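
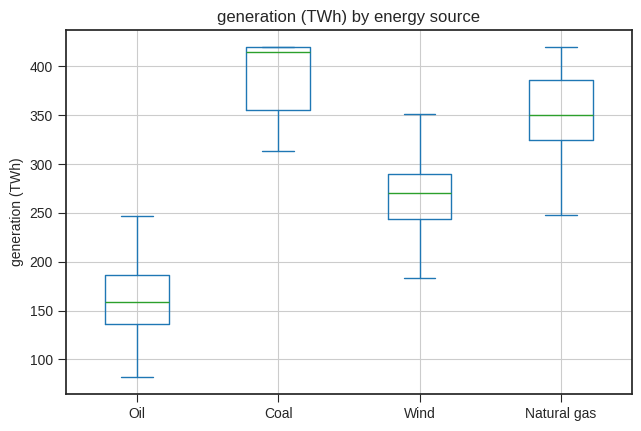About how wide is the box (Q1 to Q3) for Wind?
≈ 40

Q3 ≈ 280, Q1 ≈ 240; IQR ≈ 40.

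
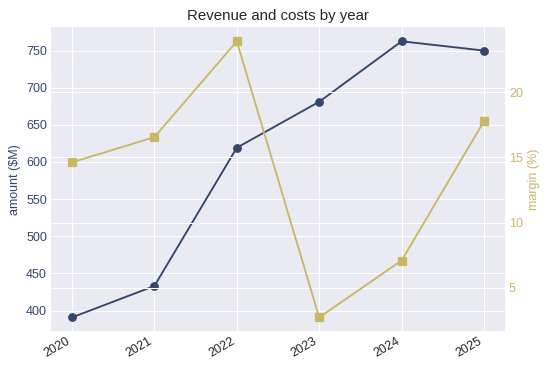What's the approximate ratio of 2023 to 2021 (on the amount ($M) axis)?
2023 ≈ 700, 2021 ≈ 450; 700/450 ≈ 1.56.

≈ 1.56×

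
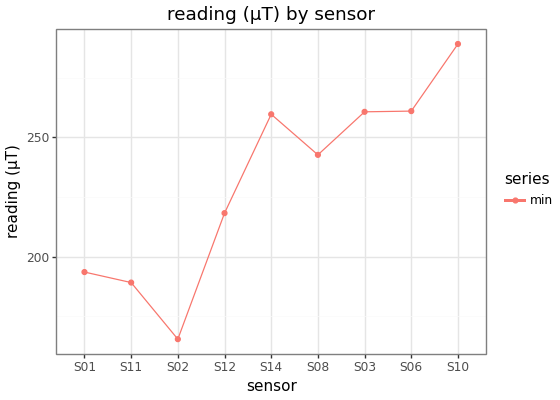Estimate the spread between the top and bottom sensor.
≈ 120

Max S10 ≈ 280, min S02 ≈ 160; range ≈ 120.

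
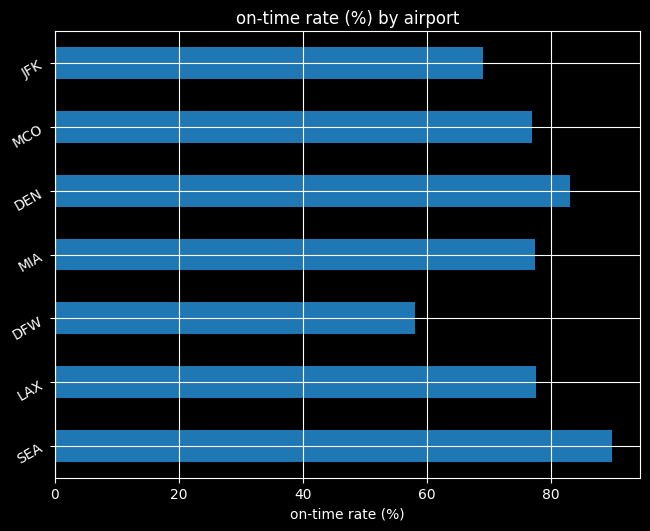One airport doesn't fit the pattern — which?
DFW ≈ 60; the rest sit between ≈ 70 and ≈ 90.

DFW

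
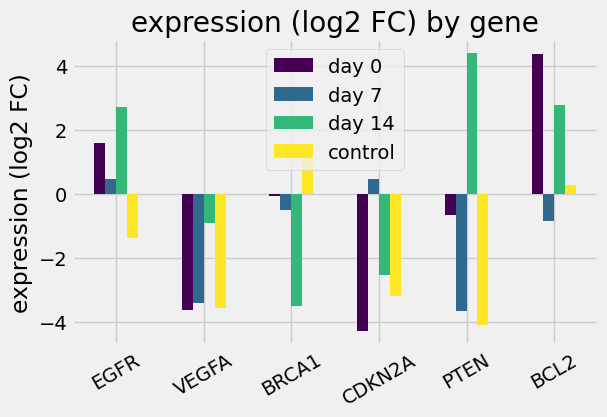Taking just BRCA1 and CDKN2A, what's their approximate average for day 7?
(-1 + 0) / 2 ≈ 0.

≈ 0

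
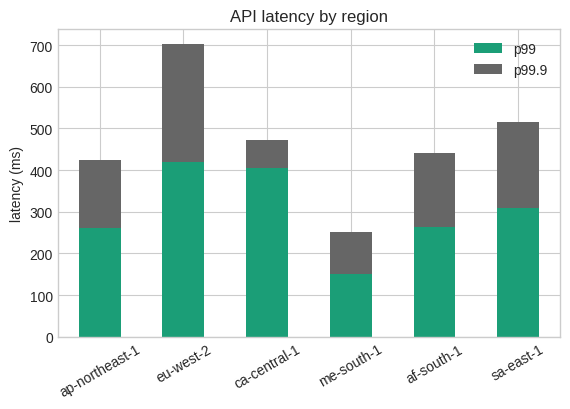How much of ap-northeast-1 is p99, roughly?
≈ 300

p99 top ≈ 300, bottom ≈ 0; segment ≈ 300.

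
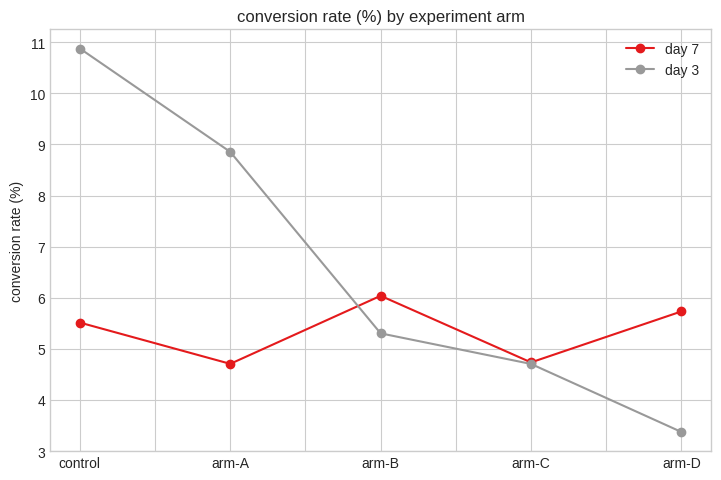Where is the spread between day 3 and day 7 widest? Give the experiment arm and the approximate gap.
control: day 3 ≈ 11, day 7 ≈ 6 → gap ≈ 5. Next-largest (arm-A) is only ≈ 4.

control, ≈ 5 %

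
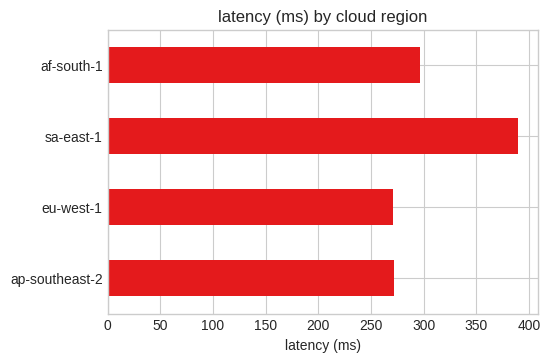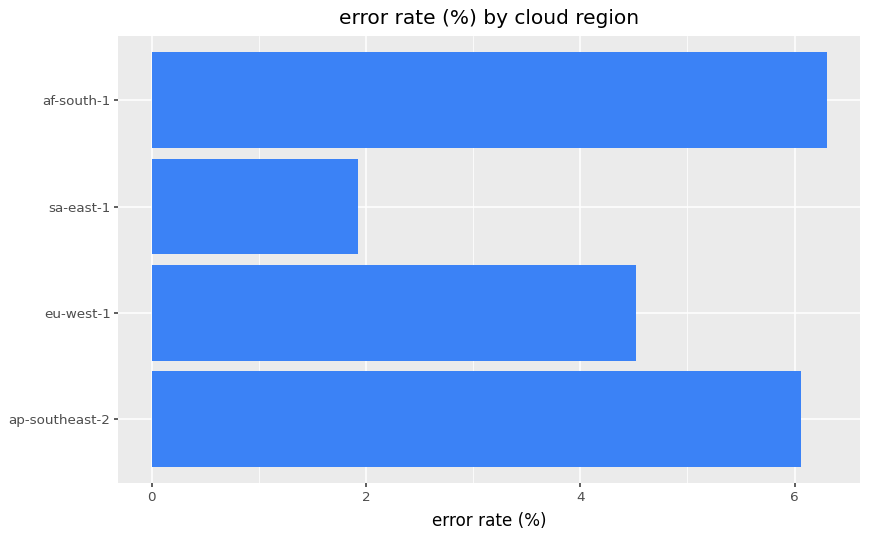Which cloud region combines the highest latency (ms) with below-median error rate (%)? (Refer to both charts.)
Chart 2 median error rate (%) ≈ 5; below-median cloud regions: eu-west-1, sa-east-1. Among those, sa-east-1 has the highest latency (ms) (≈ 400).

sa-east-1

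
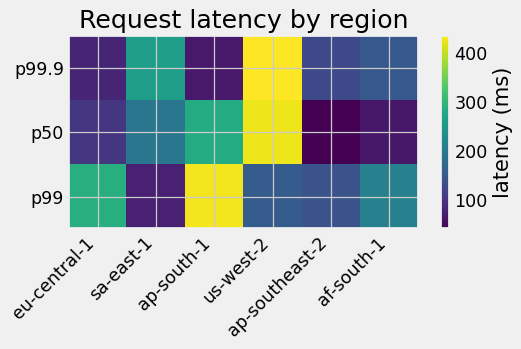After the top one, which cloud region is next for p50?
Top 3 for p50: us-west-2 ≈ 450, ap-south-1 ≈ 300, sa-east-1 ≈ 200.

ap-south-1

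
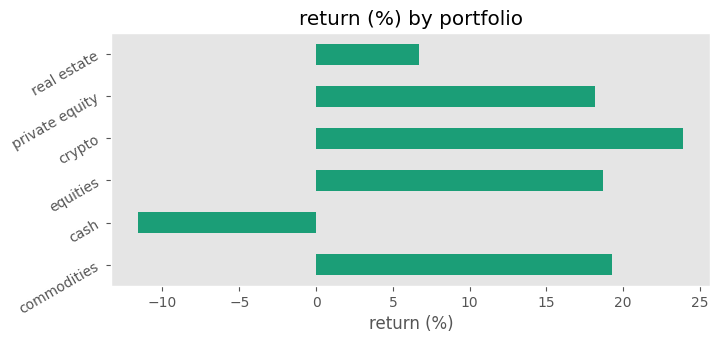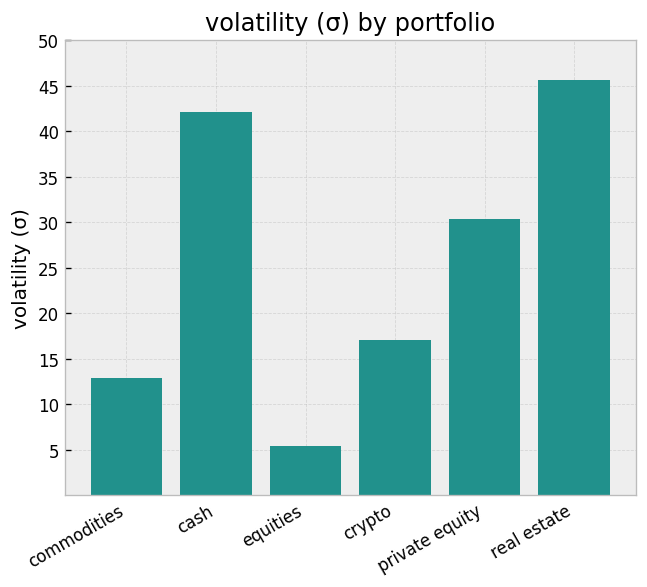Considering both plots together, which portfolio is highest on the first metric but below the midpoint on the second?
Chart 2 median volatility (σ) ≈ 25; below-median portfolios: commodities, equities, crypto. Among those, crypto has the highest return (%) (≈ 25).

crypto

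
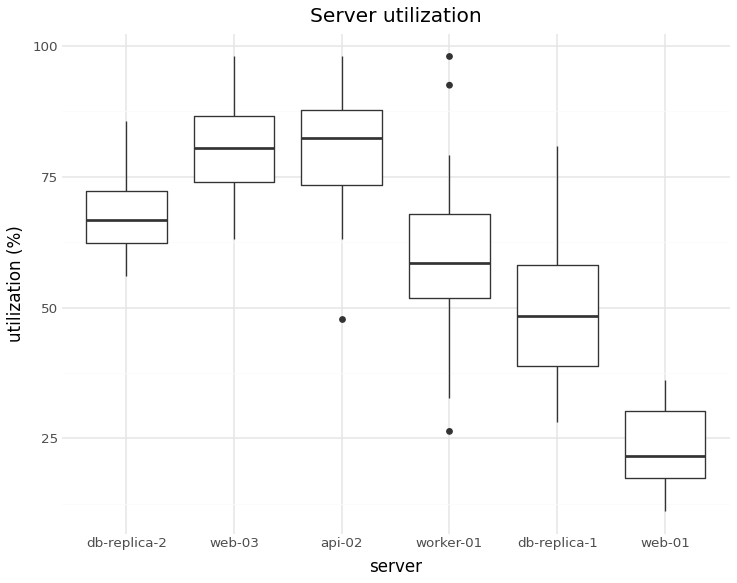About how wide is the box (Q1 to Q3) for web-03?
Q3 ≈ 85, Q1 ≈ 75; IQR ≈ 10.

≈ 10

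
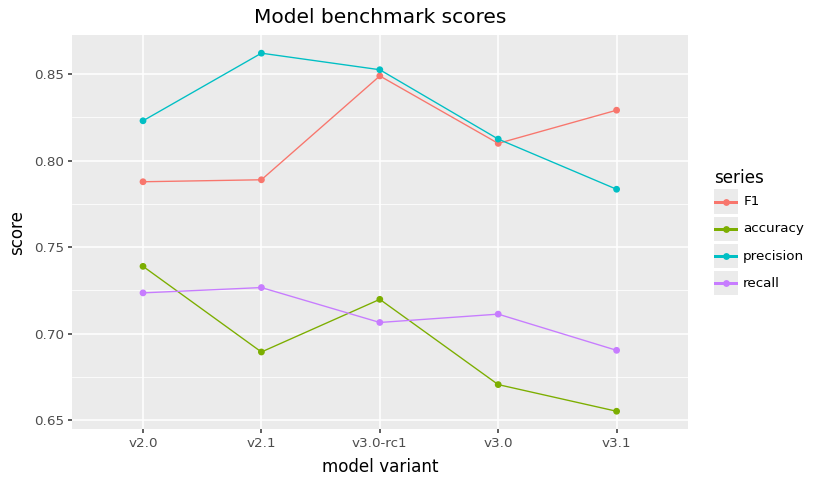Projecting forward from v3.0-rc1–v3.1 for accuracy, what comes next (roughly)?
≈ 0.63

Last three: 0.72, 0.68, 0.66 → slope ≈ -0.03/step → next ≈ 0.63.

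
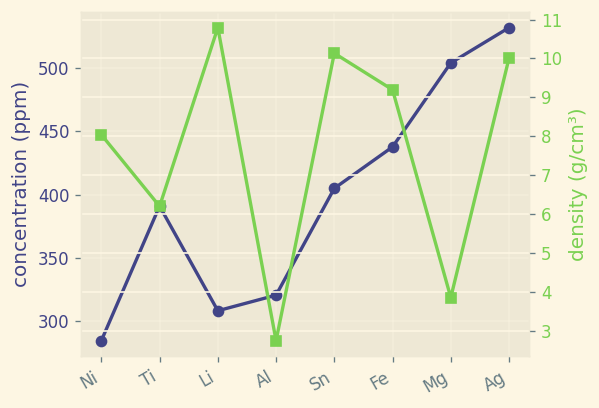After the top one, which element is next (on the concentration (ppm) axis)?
Top 3 (on the concentration (ppm) axis): Ag ≈ 525, Mg ≈ 500, Fe ≈ 450.

Mg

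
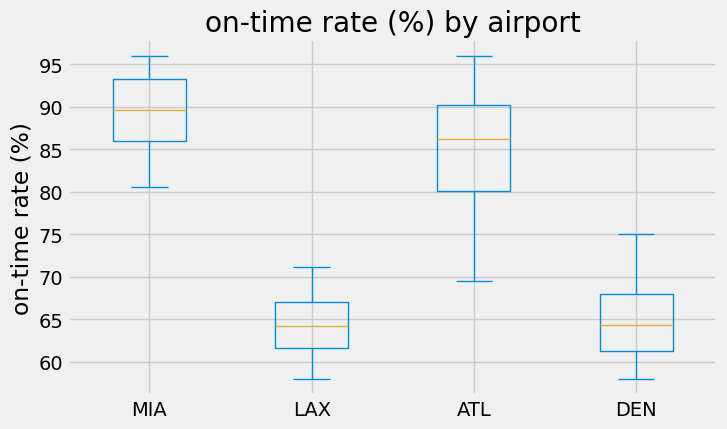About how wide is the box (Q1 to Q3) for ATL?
≈ 10

Q3 ≈ 90, Q1 ≈ 80; IQR ≈ 10.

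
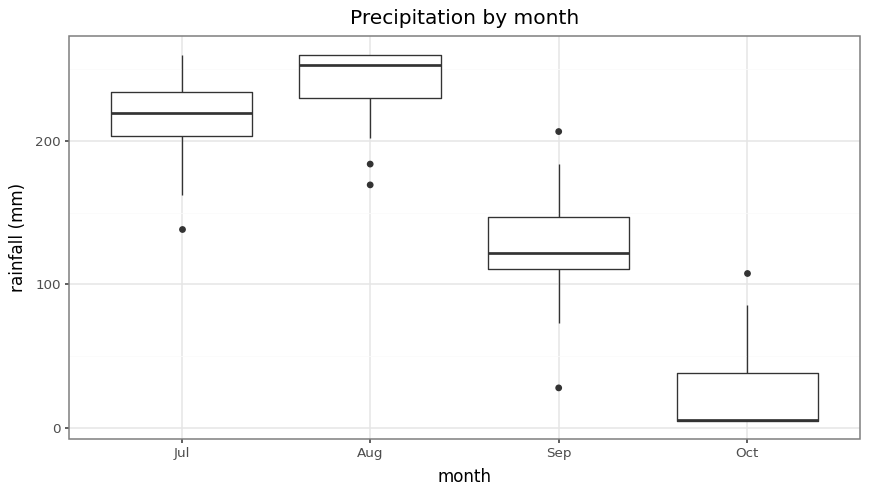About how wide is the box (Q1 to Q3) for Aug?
Q3 ≈ 250, Q1 ≈ 225; IQR ≈ 25.

≈ 25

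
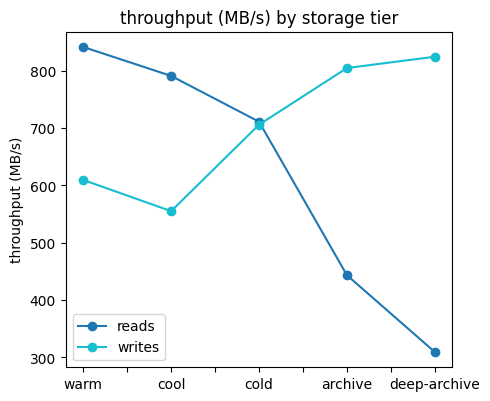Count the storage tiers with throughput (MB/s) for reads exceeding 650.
3

Above 650: warm, cool, cold.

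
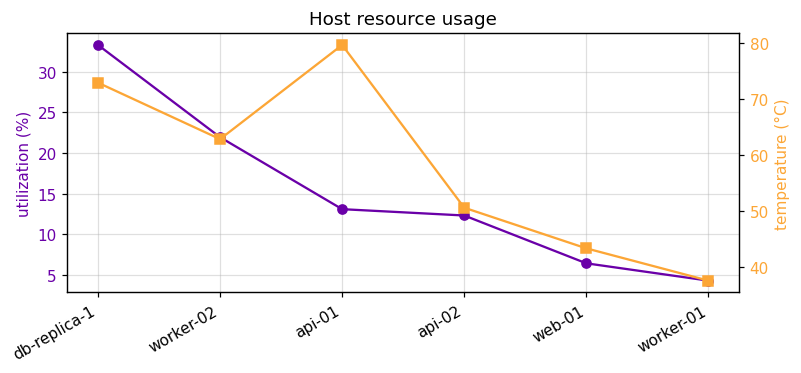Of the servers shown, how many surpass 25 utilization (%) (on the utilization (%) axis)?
Above 25: db-replica-1.

1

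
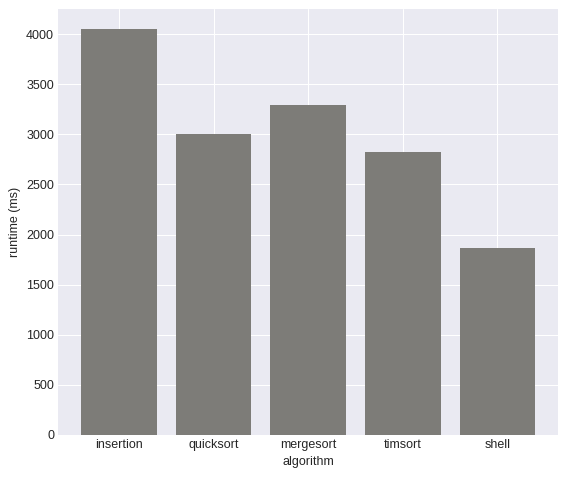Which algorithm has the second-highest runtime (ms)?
Top 3: insertion ≈ 4000, mergesort ≈ 3500, quicksort ≈ 3000.

mergesort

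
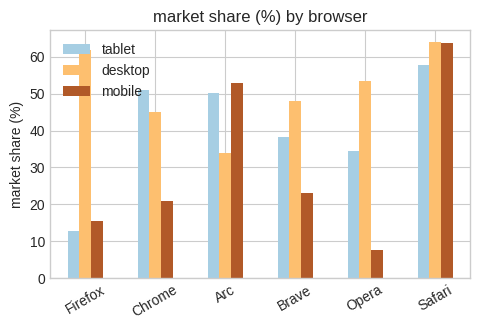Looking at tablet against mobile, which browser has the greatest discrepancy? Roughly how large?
Chrome: tablet ≈ 50, mobile ≈ 20 → gap ≈ 30. Next-largest (Opera) is only ≈ 20.

Chrome, ≈ 30 %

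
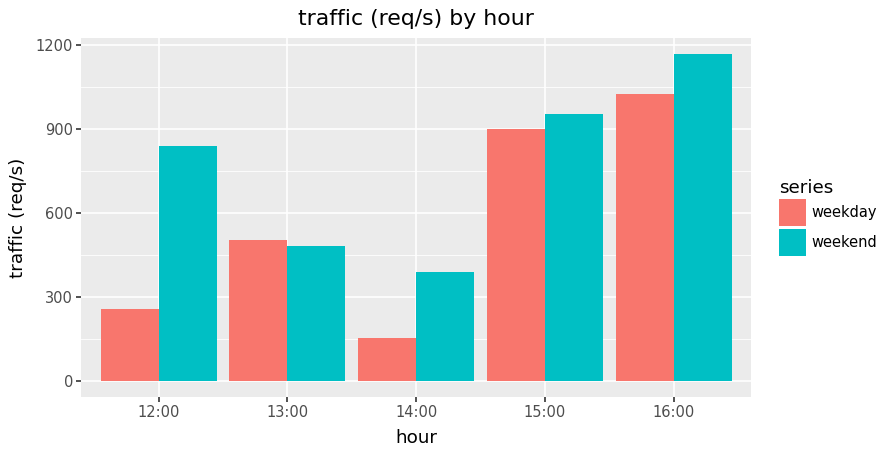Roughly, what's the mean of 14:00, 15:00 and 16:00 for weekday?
(200 + 900 + 1000) / 3 ≈ 700.

≈ 700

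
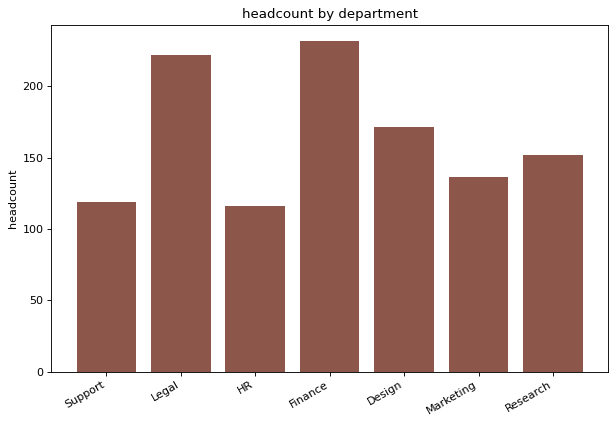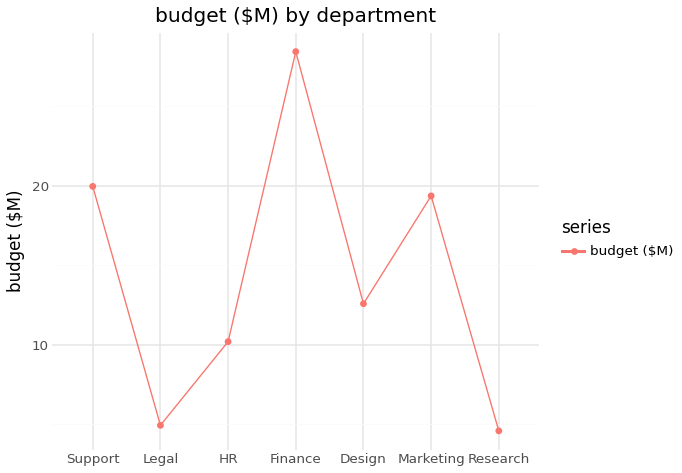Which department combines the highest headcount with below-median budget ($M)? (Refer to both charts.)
Chart 2 median budget ($M) ≈ 15; below-median departments: Legal, HR, Research. Among those, Legal has the highest headcount (≈ 225).

Legal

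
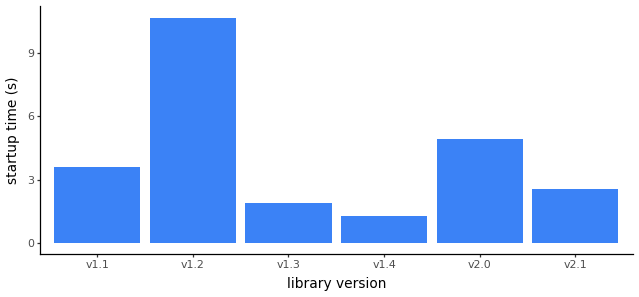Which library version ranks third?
Top 4: v1.2 ≈ 11, v2.0 ≈ 5, v1.1 ≈ 4, v2.1 ≈ 3.

v1.1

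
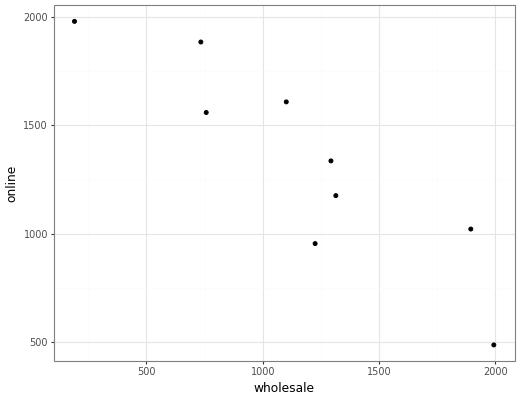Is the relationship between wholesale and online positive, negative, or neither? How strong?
negative, strong

Points are negatively correlated; strong (|r| ≈ 0.9).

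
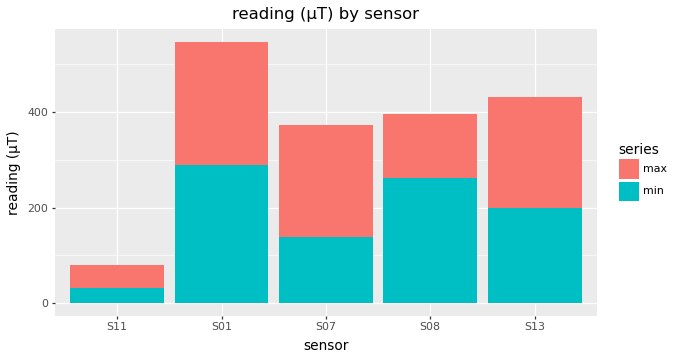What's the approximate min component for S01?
≈ 300

min top ≈ 300, bottom ≈ 0; segment ≈ 300.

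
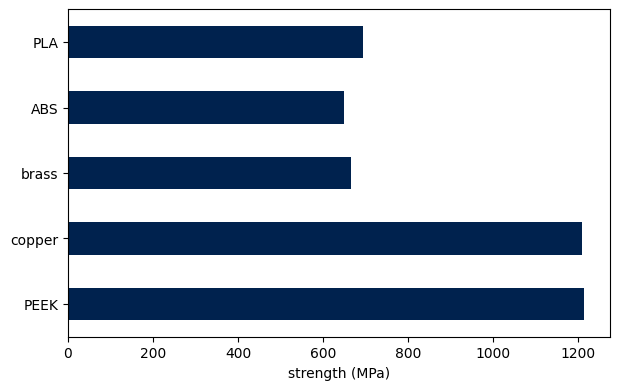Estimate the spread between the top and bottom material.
≈ 600

Max PEEK ≈ 1200, min ABS ≈ 600; range ≈ 600.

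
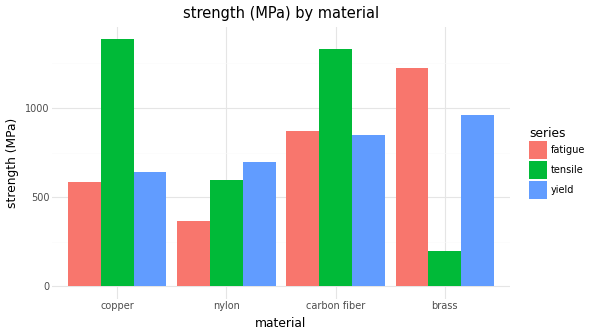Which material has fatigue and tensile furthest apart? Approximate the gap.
brass: fatigue ≈ 1200, tensile ≈ 200 → gap ≈ 1000. Next-largest (copper) is only ≈ 800.

brass, ≈ 1000 MPa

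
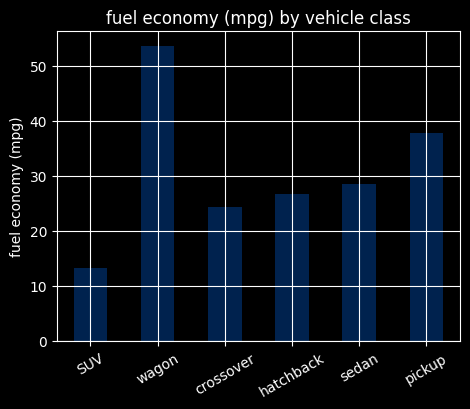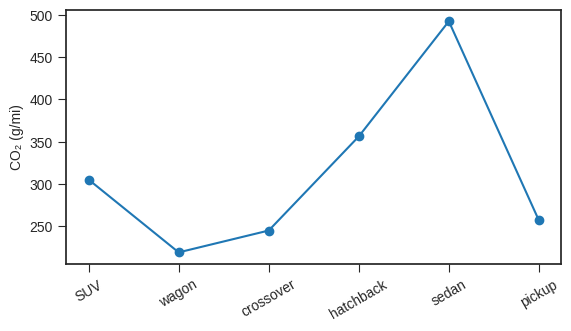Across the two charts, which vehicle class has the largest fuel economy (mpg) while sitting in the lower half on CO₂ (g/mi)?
wagon

Chart 2 median CO₂ (g/mi) ≈ 300; below-median vehicle classes: wagon, crossover, pickup. Among those, wagon has the highest fuel economy (mpg) (≈ 55).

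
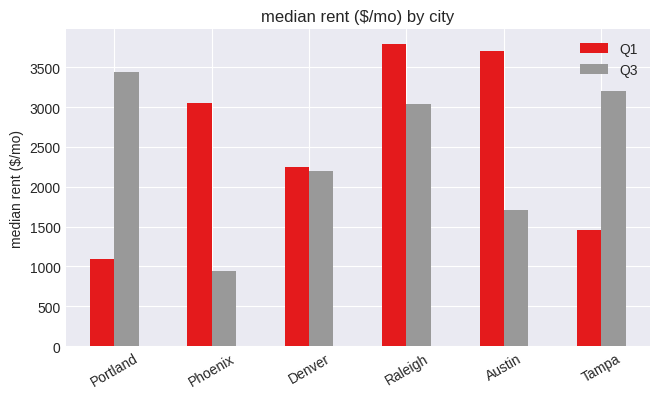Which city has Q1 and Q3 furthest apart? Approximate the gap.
Portland: Q1 ≈ 1000, Q3 ≈ 3500 → gap ≈ 2500. Next-largest (Phoenix) is only ≈ 2000.

Portland, ≈ 2500 $/mo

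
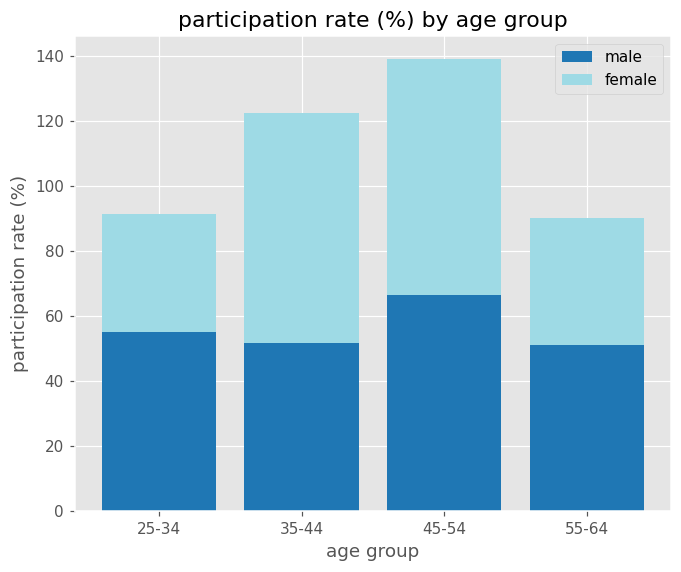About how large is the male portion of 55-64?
≈ 60

male top ≈ 60, bottom ≈ 0; segment ≈ 60.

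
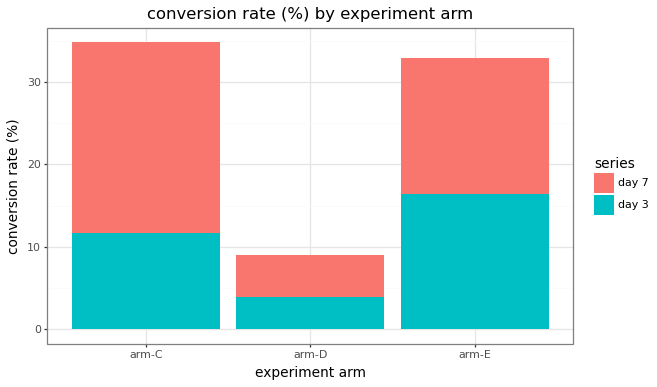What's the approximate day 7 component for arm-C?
≈ 25

day 7 top ≈ 35, bottom ≈ 10; segment ≈ 25.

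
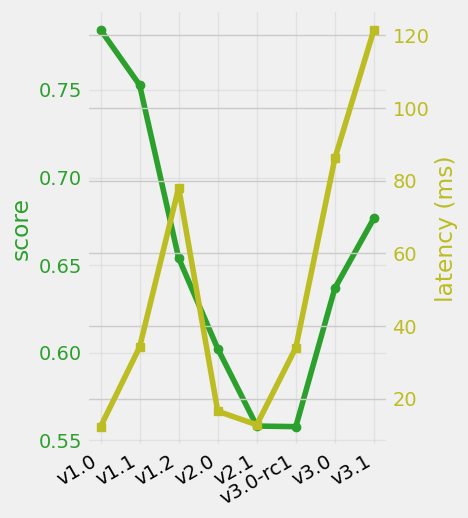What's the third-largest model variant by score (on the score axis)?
Top 4 (on the score axis): v1.0 ≈ 0.78, v1.1 ≈ 0.76, v3.1 ≈ 0.68, v1.2 ≈ 0.66.

v3.1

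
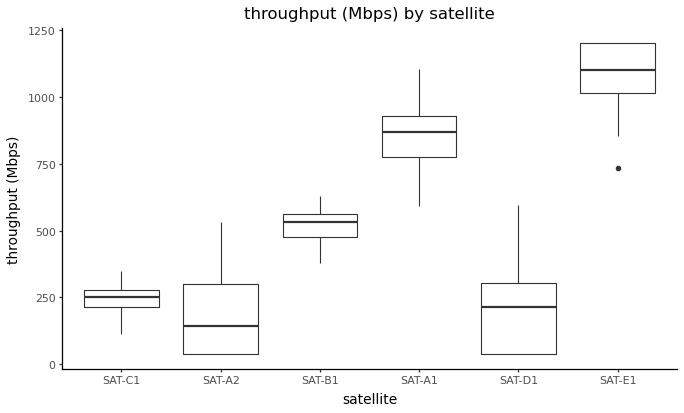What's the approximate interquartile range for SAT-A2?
Q3 ≈ 300, Q1 ≈ 0; IQR ≈ 300.

≈ 300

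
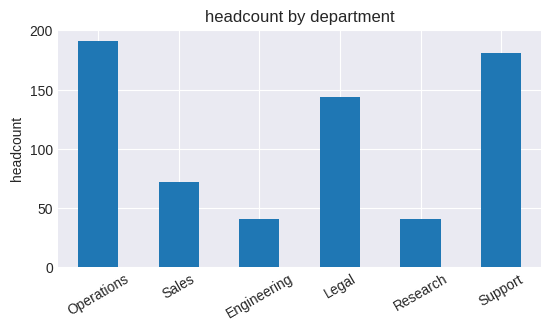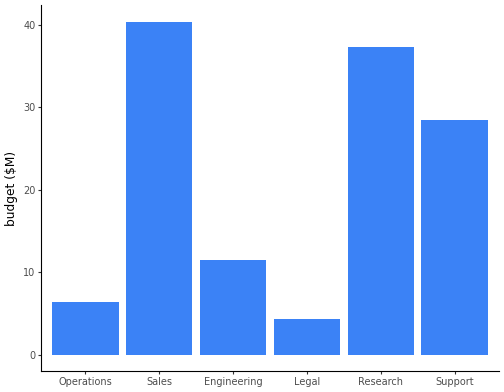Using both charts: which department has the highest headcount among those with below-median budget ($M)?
Operations

Chart 2 median budget ($M) ≈ 20; below-median departments: Operations, Engineering, Legal. Among those, Operations has the highest headcount (≈ 200).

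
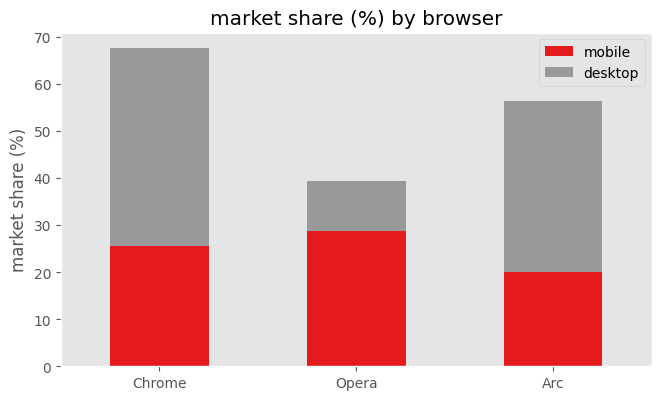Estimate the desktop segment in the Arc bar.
desktop top ≈ 60, bottom ≈ 20; segment ≈ 40.

≈ 40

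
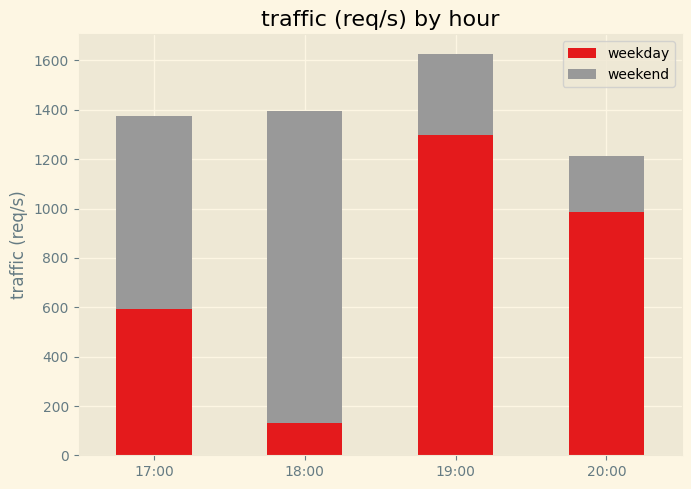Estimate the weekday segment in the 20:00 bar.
weekday top ≈ 1000, bottom ≈ 0; segment ≈ 1000.

≈ 1000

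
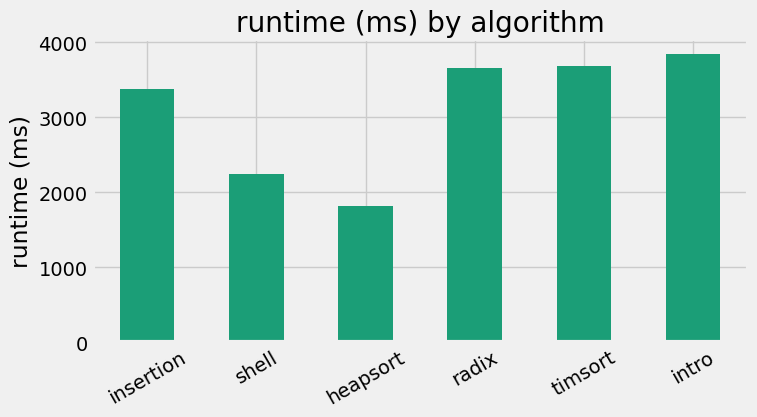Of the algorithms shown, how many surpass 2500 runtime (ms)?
4

Above 2500: insertion, radix, timsort, intro.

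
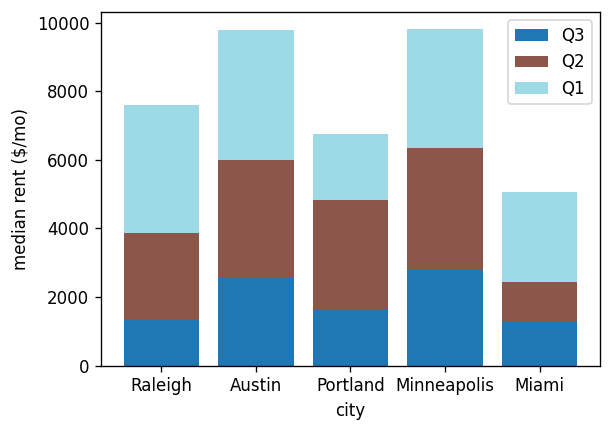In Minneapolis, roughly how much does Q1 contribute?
≈ 4000

Q1 top ≈ 10000, bottom ≈ 6000; segment ≈ 4000.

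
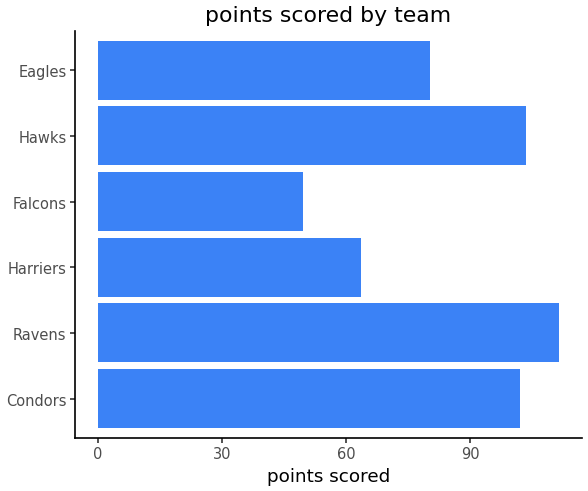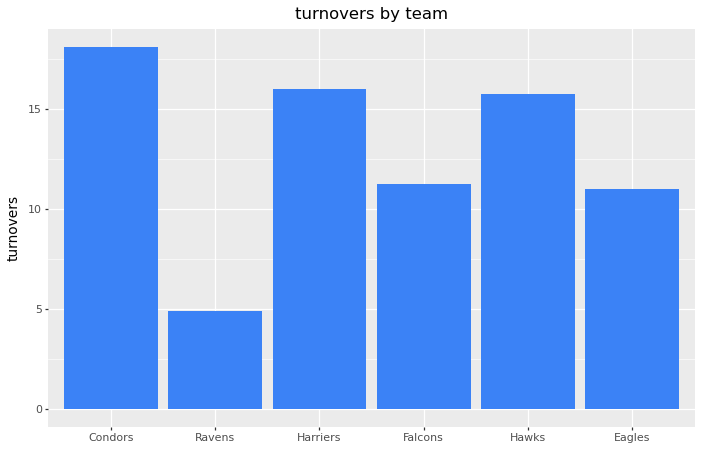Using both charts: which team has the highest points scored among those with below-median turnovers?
Chart 2 median turnovers ≈ 14; below-median teams: Ravens, Falcons, Eagles. Among those, Ravens has the highest points scored (≈ 120).

Ravens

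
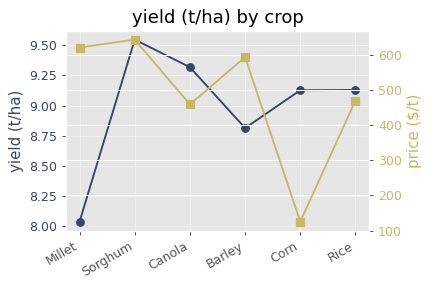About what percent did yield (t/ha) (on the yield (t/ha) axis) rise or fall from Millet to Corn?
≈ +15%

Millet ≈ 8.0, Corn ≈ 9.2; (9.2 − 8.0) / 8.0 ≈ +15%.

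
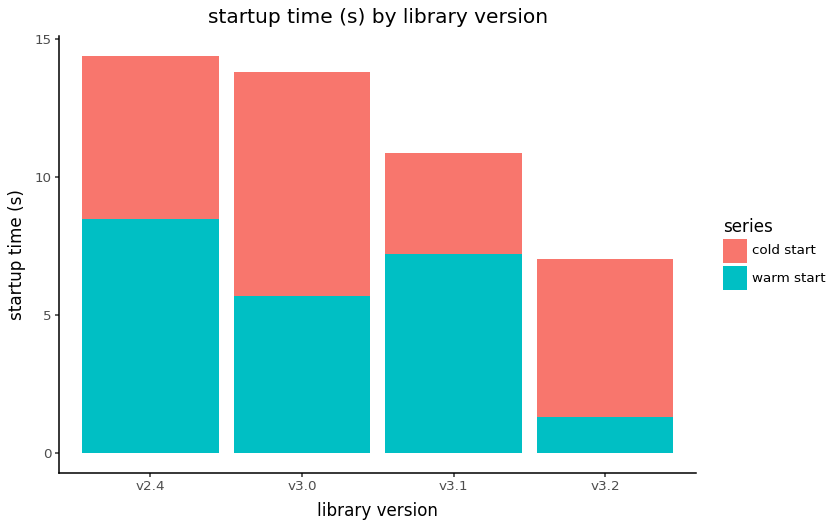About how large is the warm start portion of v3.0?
warm start top ≈ 6, bottom ≈ 0; segment ≈ 6.

≈ 6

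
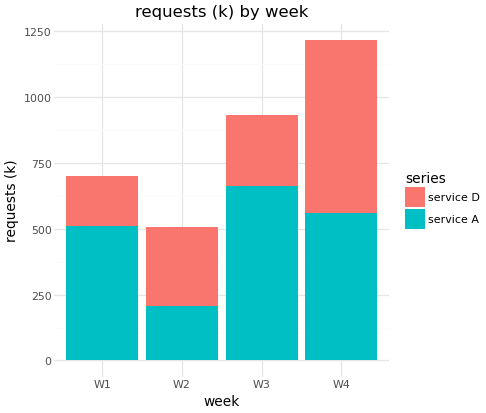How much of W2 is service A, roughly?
service A top ≈ 200, bottom ≈ 0; segment ≈ 200.

≈ 200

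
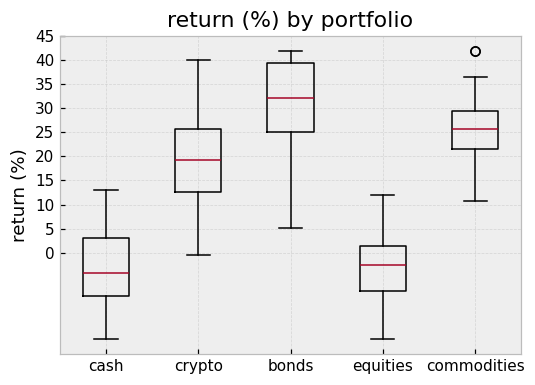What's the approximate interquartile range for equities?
≈ 10

Q3 ≈ 0, Q1 ≈ -10; IQR ≈ 10.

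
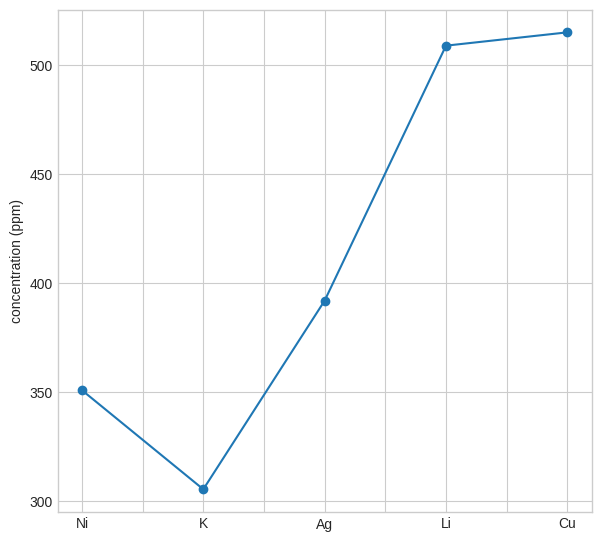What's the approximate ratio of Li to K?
Li ≈ 500, K ≈ 300; 500/300 ≈ 1.67.

≈ 1.67×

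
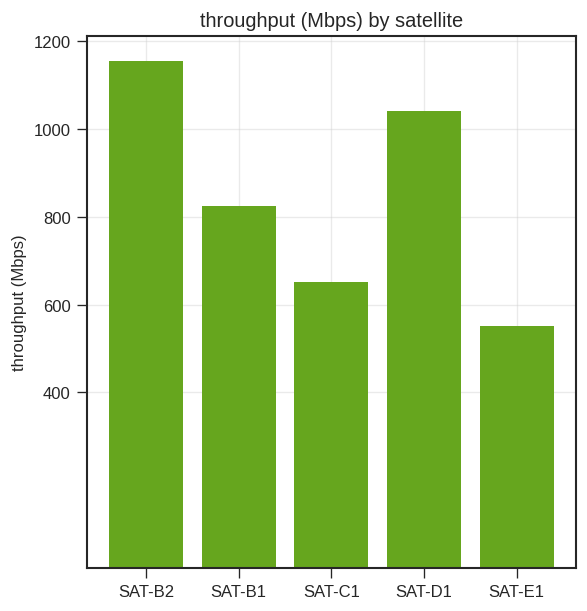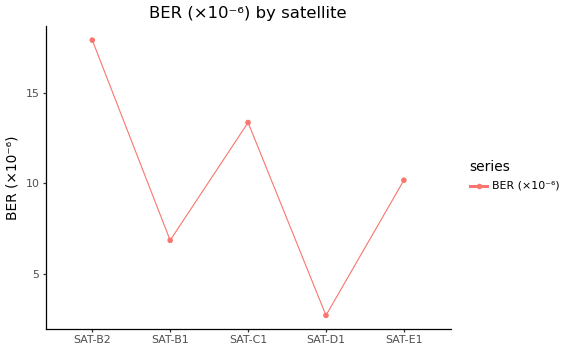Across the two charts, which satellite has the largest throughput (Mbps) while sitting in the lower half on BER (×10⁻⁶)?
SAT-D1

Chart 2 median BER (×10⁻⁶) ≈ 10; below-median satellites: SAT-B1, SAT-D1. Among those, SAT-D1 has the highest throughput (Mbps) (≈ 1000).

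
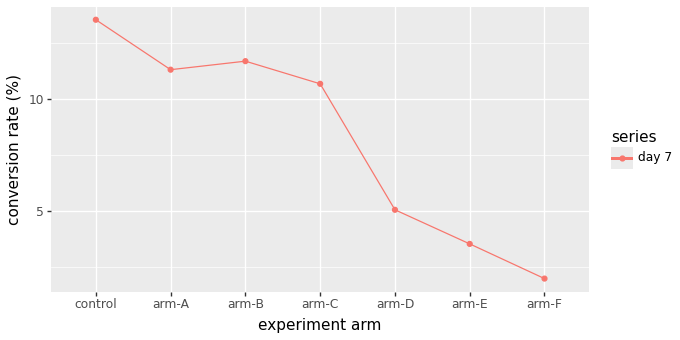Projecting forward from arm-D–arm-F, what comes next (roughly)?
≈ 0.5

Last three: 5, 4, 2 → slope ≈ -1.5/step → next ≈ 0.5.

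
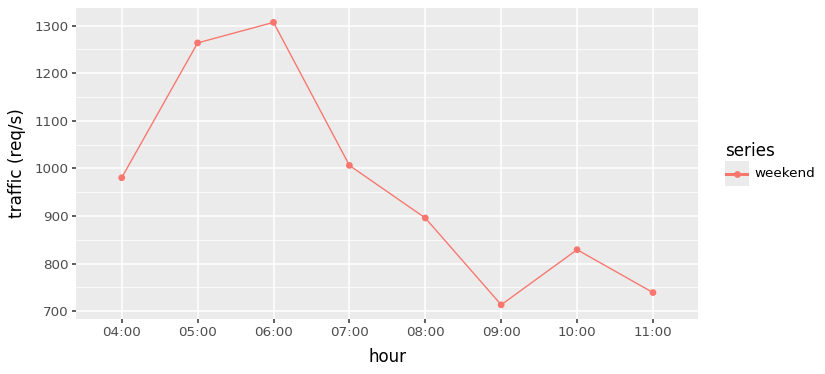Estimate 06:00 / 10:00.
≈ 1.53×

06:00 ≈ 1300, 10:00 ≈ 850; 1300/850 ≈ 1.53.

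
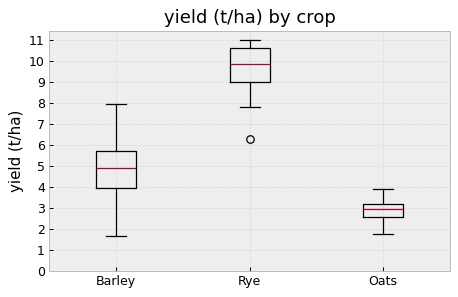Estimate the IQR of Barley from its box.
≈ 2

Q3 ≈ 6, Q1 ≈ 4; IQR ≈ 2.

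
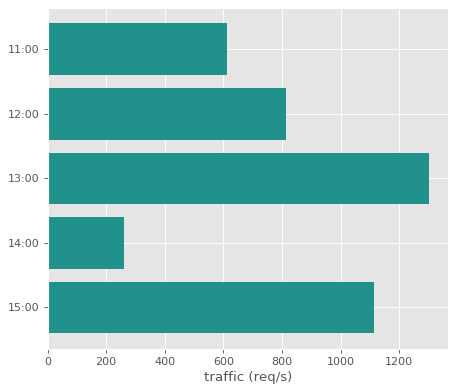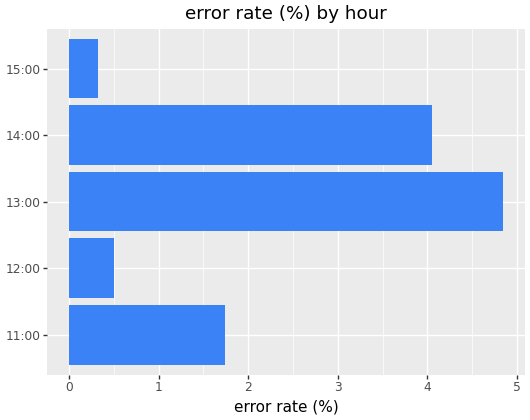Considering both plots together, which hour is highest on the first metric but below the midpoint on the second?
Chart 2 median error rate (%) ≈ 1.5; below-median hours: 12:00, 15:00. Among those, 15:00 has the highest traffic (req/s) (≈ 1200).

15:00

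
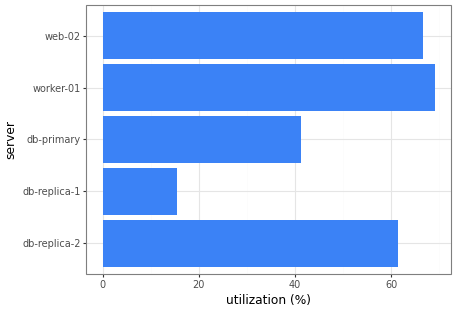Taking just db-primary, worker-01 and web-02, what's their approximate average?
(40 + 70 + 70) / 3 ≈ 60.

≈ 60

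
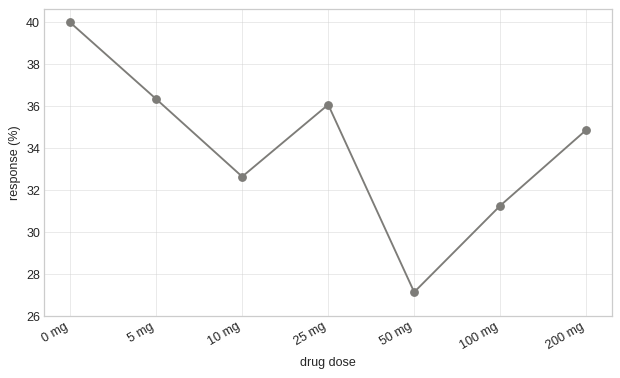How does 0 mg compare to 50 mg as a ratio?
≈ 1.43×

0 mg ≈ 40, 50 mg ≈ 28; 40/28 ≈ 1.43.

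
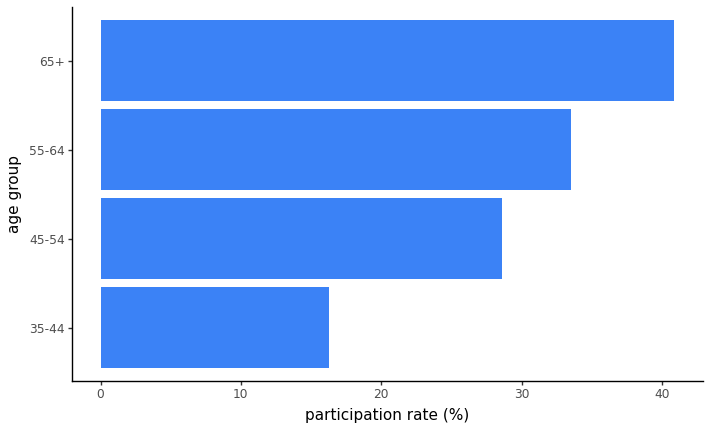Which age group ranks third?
45-54

Top 4: 65+ ≈ 40, 55-64 ≈ 35, 45-54 ≈ 30, 35-44 ≈ 15.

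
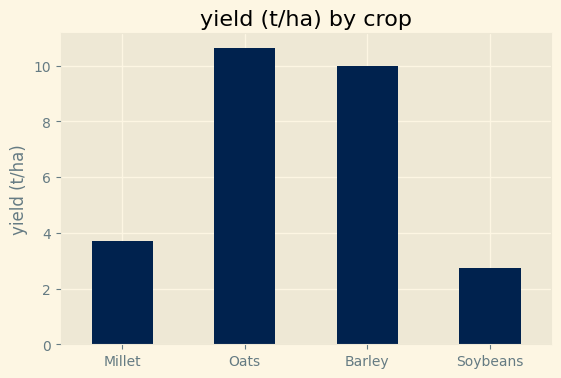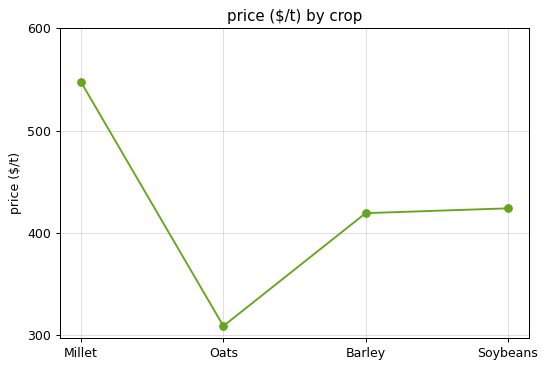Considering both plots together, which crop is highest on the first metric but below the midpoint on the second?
Chart 2 median price ($/t) ≈ 400; below-median crops: Oats, Barley. Among those, Oats has the highest yield (t/ha) (≈ 11).

Oats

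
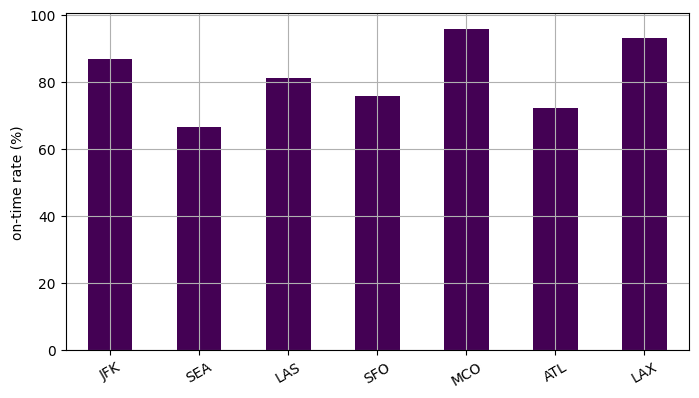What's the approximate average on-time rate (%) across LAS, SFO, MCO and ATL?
≈ 82

(80 + 80 + 100 + 70) / 4 ≈ 82.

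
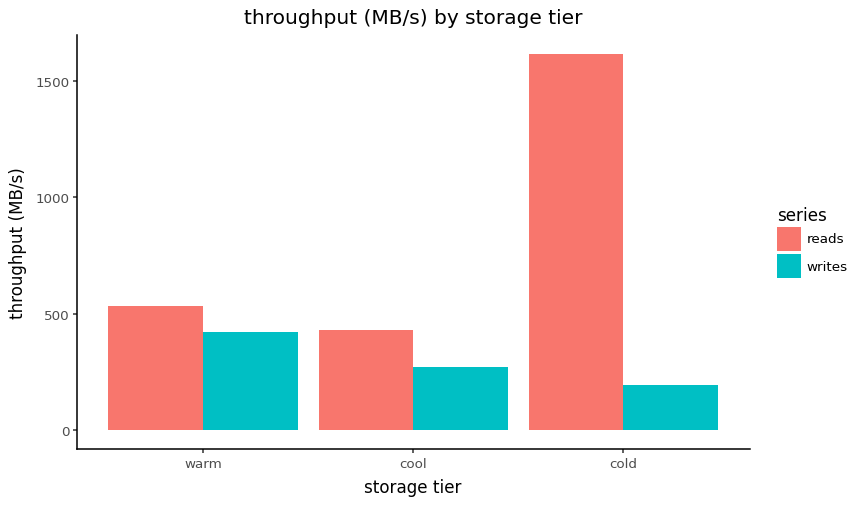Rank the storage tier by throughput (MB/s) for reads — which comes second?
warm

Top 3 for reads: cold ≈ 1600, warm ≈ 600, cool ≈ 400.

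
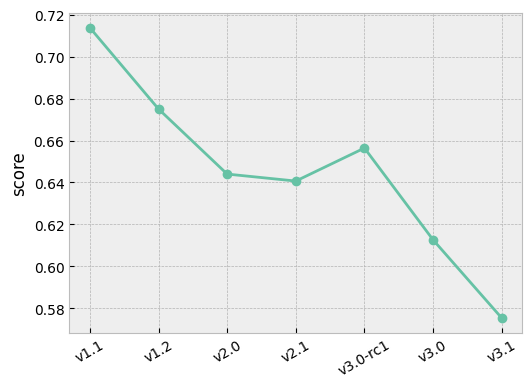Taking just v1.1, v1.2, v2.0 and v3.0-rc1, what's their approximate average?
≈ 0.68

(0.72 + 0.68 + 0.64 + 0.66) / 4 ≈ 0.68.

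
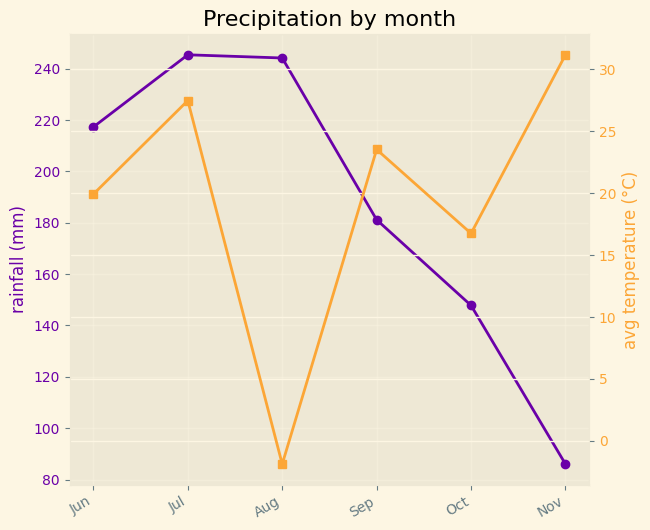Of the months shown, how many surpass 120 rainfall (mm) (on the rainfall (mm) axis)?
5

Above 120: Jun, Jul, Aug, Sep, Oct.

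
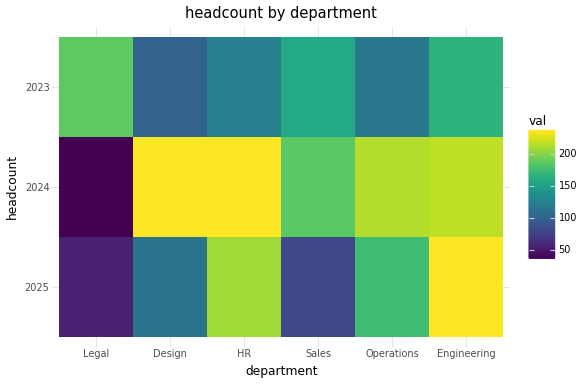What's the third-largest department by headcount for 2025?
Operations

Top 4 for 2025: Engineering ≈ 240, HR ≈ 200, Operations ≈ 180, Design ≈ 120.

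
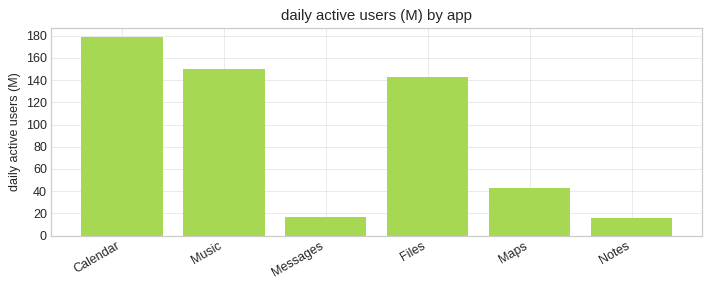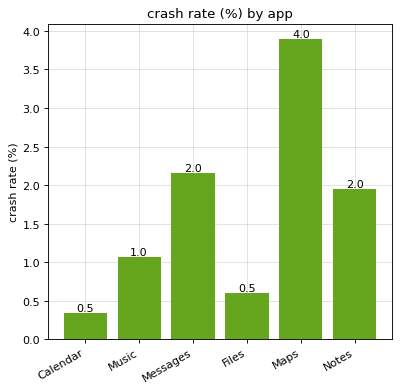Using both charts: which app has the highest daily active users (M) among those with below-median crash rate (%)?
Chart 2 median crash rate (%) ≈ 1.5; below-median apps: Calendar, Music, Files. Among those, Calendar has the highest daily active users (M) (≈ 180).

Calendar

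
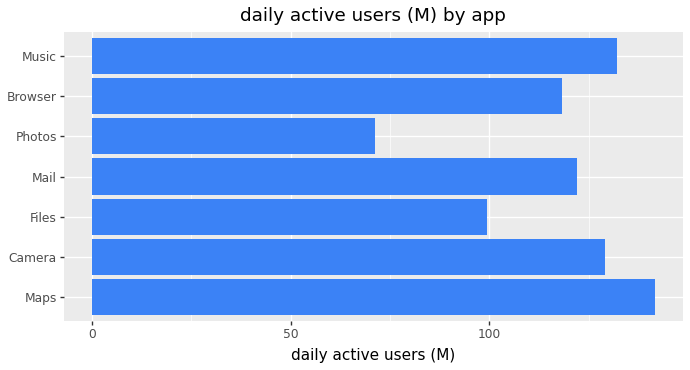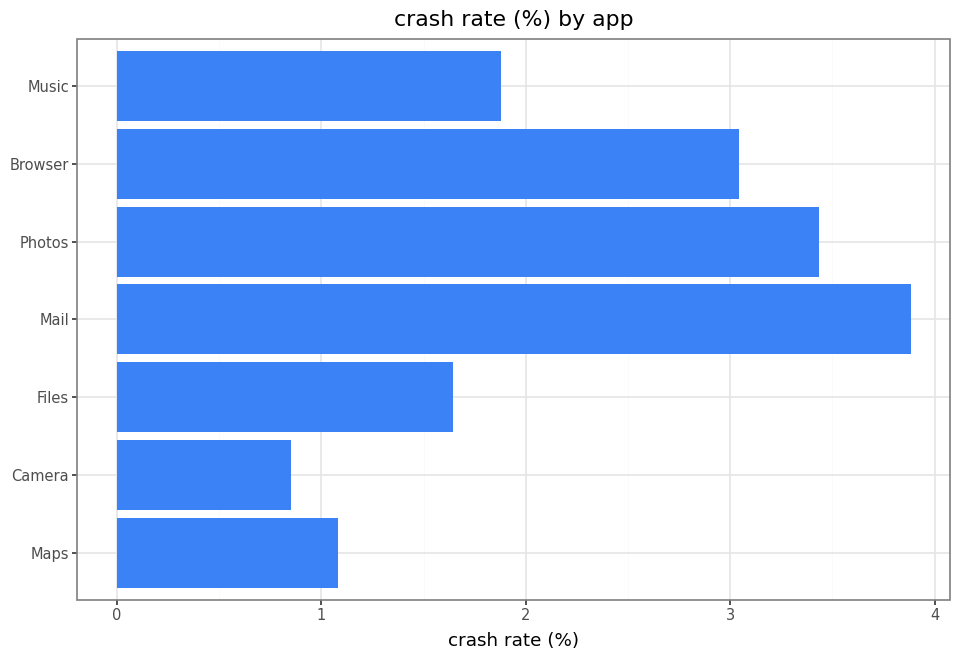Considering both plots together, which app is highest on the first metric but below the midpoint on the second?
Maps

Chart 2 median crash rate (%) ≈ 2; below-median apps: Maps, Camera, Files. Among those, Maps has the highest daily active users (M) (≈ 140).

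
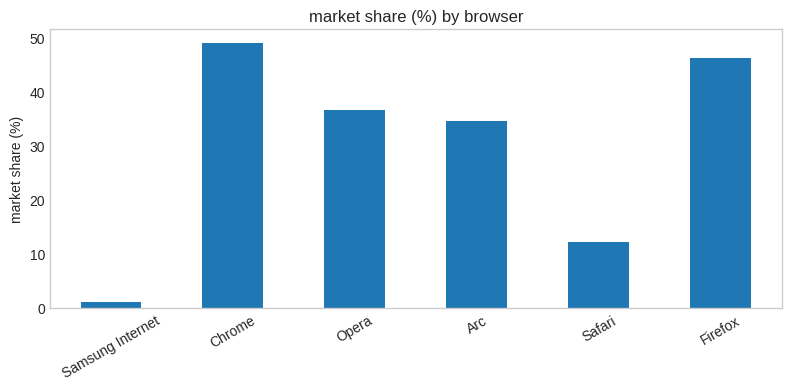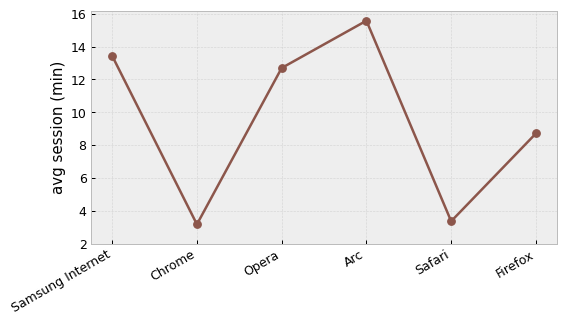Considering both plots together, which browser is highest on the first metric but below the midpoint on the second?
Chrome

Chart 2 median avg session (min) ≈ 10; below-median browsers: Chrome, Safari, Firefox. Among those, Chrome has the highest market share (%) (≈ 50).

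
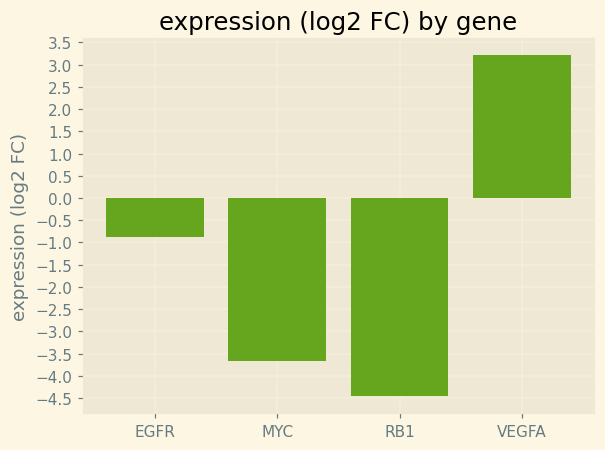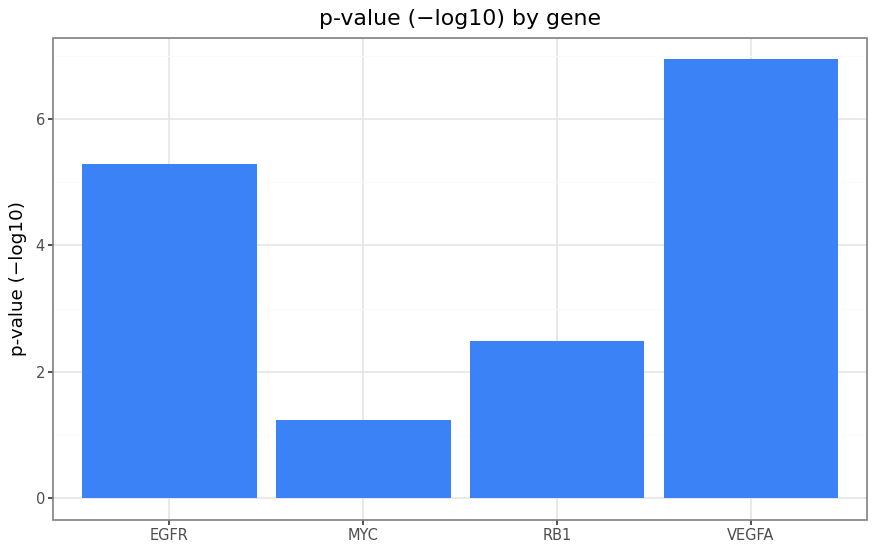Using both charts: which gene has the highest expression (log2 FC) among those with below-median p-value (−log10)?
Chart 2 median p-value (−log10) ≈ 4; below-median genes: MYC, RB1. Among those, MYC has the highest expression (log2 FC) (≈ -3.5).

MYC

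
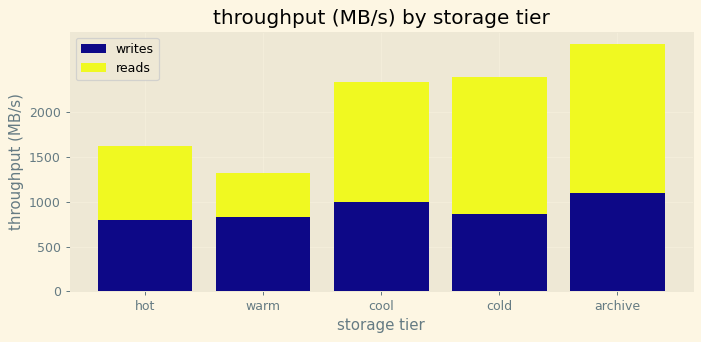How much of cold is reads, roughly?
≈ 1500

reads top ≈ 2500, bottom ≈ 1000; segment ≈ 1500.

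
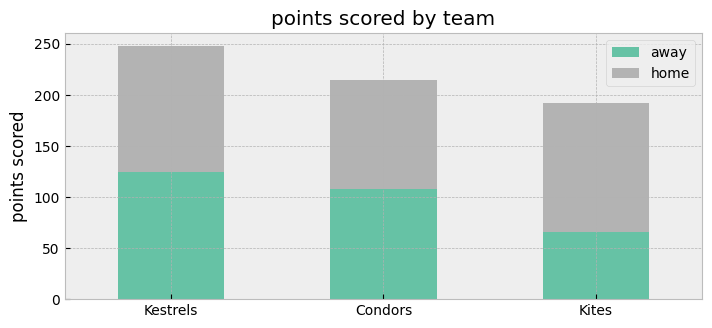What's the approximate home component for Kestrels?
≈ 125

home top ≈ 250, bottom ≈ 125; segment ≈ 125.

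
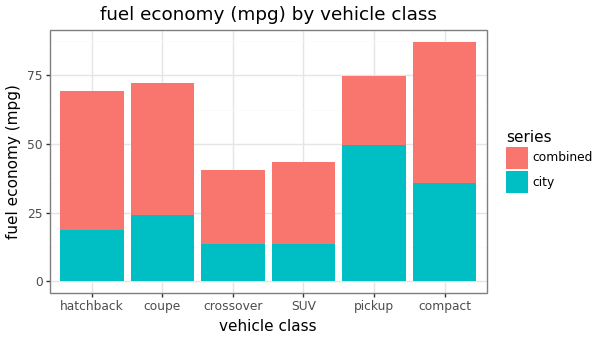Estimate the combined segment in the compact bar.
combined top ≈ 90, bottom ≈ 40; segment ≈ 50.

≈ 50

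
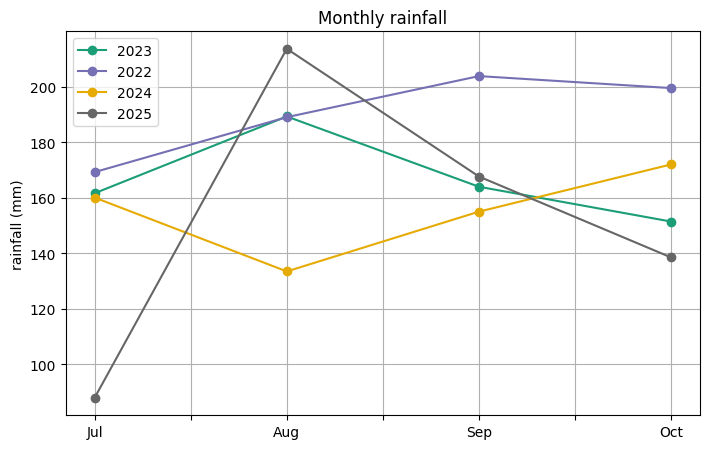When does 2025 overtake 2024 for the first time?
Jul: 2025 ≈ 80 vs 2024 ≈ 160 (not yet); Aug: 2025 ≈ 220 vs 2024 ≈ 140 (first crossover).

Aug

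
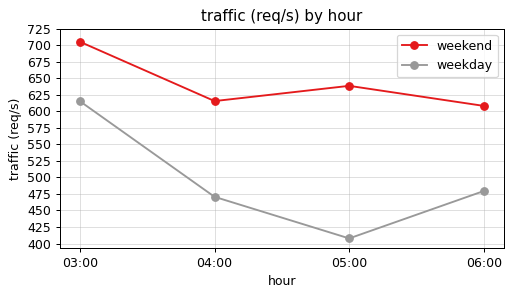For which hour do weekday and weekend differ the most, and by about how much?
05:00, ≈ 250 req/s

05:00: weekday ≈ 400, weekend ≈ 650 → gap ≈ 250. Next-largest (04:00) is only ≈ 150.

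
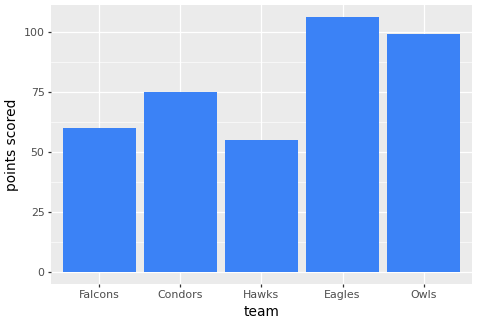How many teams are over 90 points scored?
2

Above 90: Eagles, Owls.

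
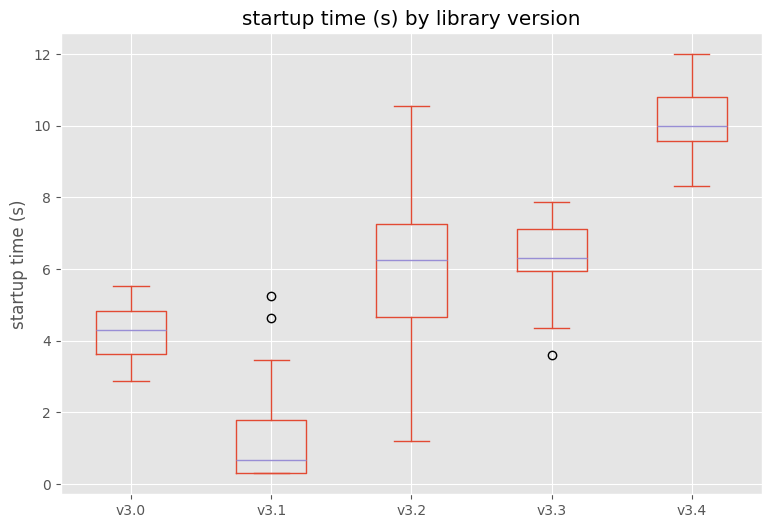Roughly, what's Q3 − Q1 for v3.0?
≈ 1

Q3 ≈ 5, Q1 ≈ 4; IQR ≈ 1.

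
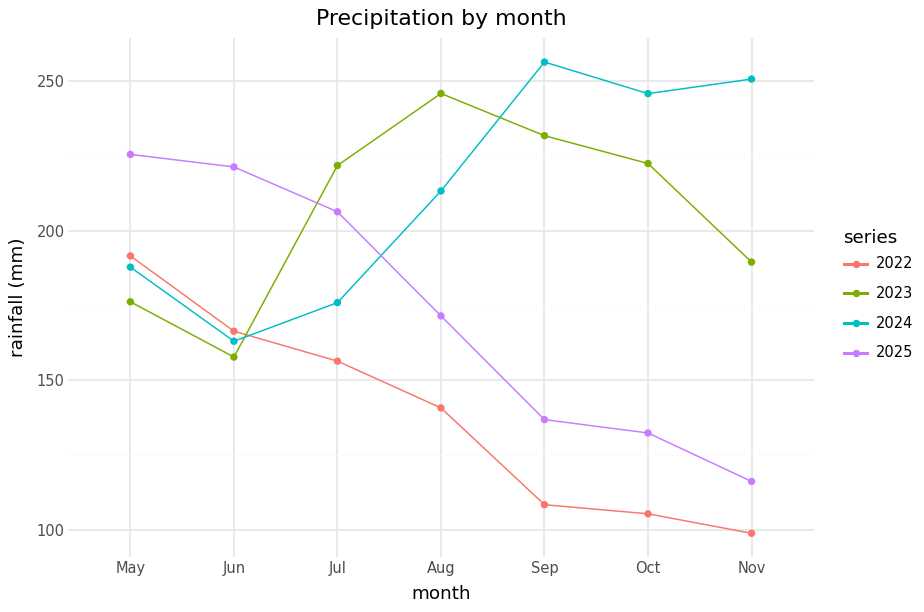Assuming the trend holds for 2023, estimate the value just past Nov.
≈ 150

Last three: 240, 220, 180 → slope ≈ -30/step → next ≈ 150.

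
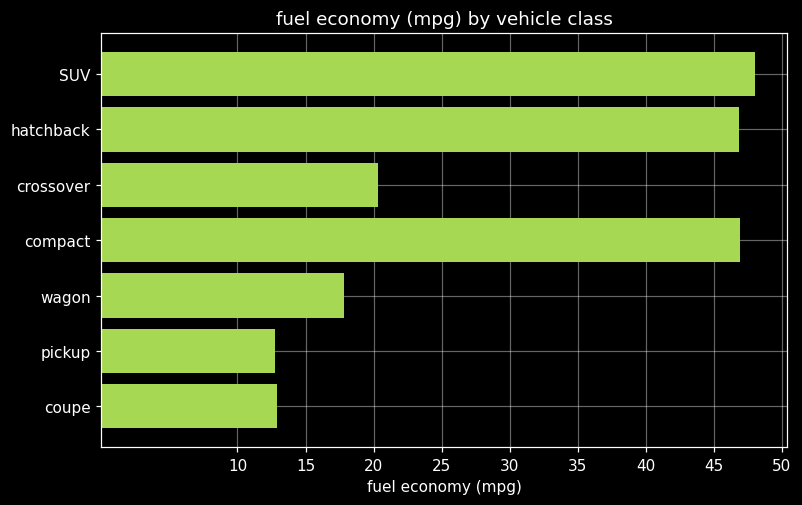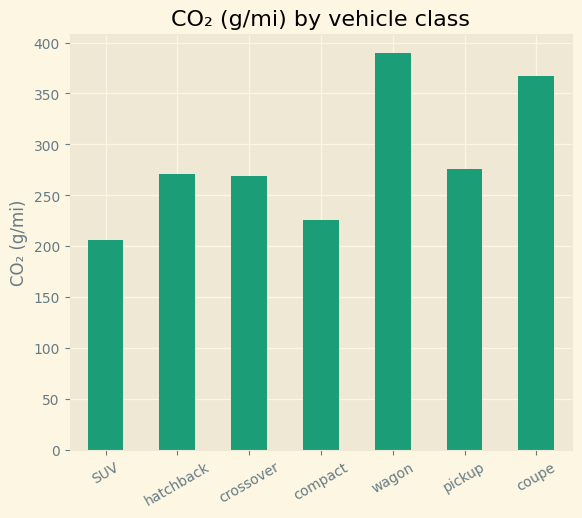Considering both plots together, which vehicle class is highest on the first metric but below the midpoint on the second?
Chart 2 median CO₂ (g/mi) ≈ 250; below-median vehicle classes: SUV, crossover, compact. Among those, SUV has the highest fuel economy (mpg) (≈ 50).

SUV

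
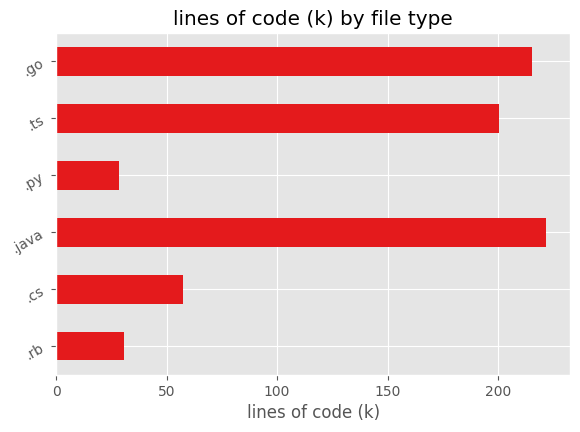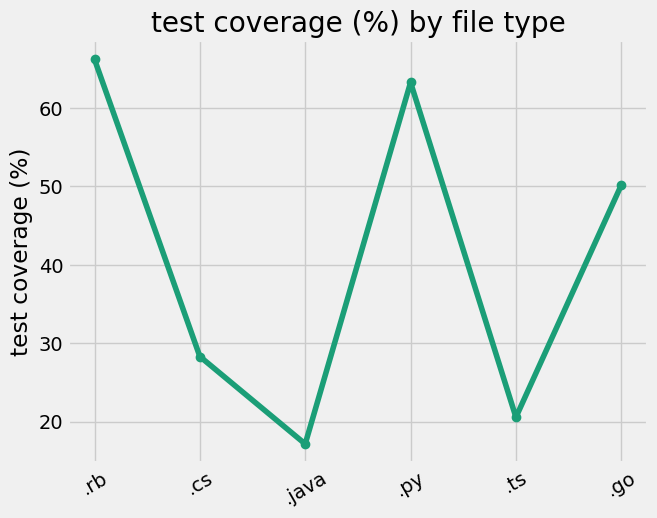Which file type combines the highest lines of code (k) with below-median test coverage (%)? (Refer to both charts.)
.java

Chart 2 median test coverage (%) ≈ 40; below-median file types: .cs, .java, .ts. Among those, .java has the highest lines of code (k) (≈ 225).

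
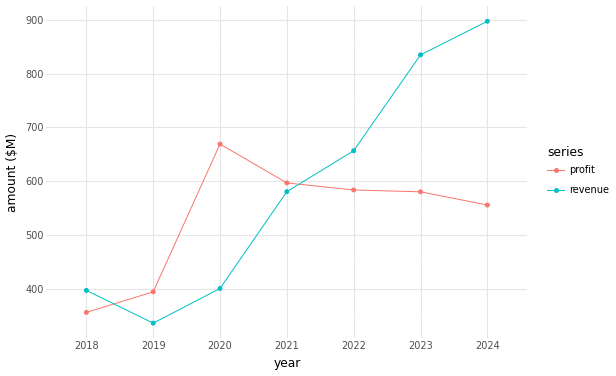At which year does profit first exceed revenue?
2019

2018: profit ≈ 350 vs revenue ≈ 400 (not yet); 2019: profit ≈ 400 vs revenue ≈ 350 (first crossover).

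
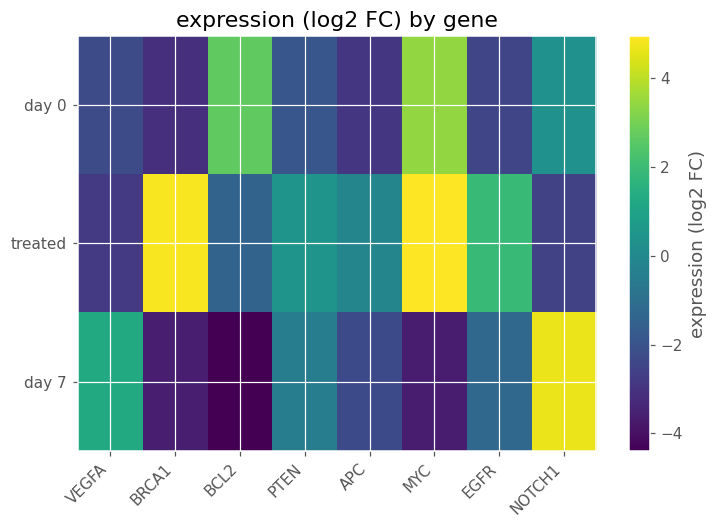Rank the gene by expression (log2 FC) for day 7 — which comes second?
VEGFA

Top 3 for day 7: NOTCH1 ≈ 5, VEGFA ≈ 1, PTEN ≈ 0.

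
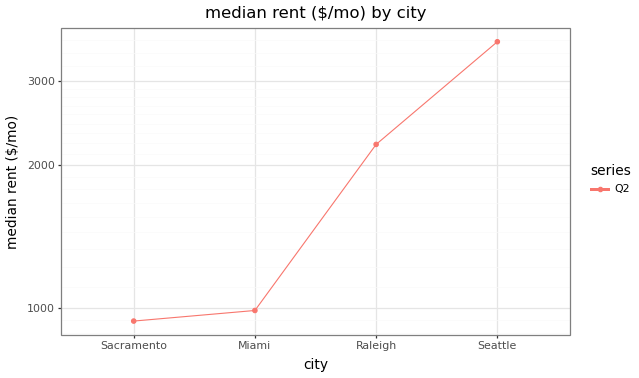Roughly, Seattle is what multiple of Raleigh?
Seattle ≈ 3500, Raleigh ≈ 2000; 3500/2000 ≈ 1.75.

≈ 1.75×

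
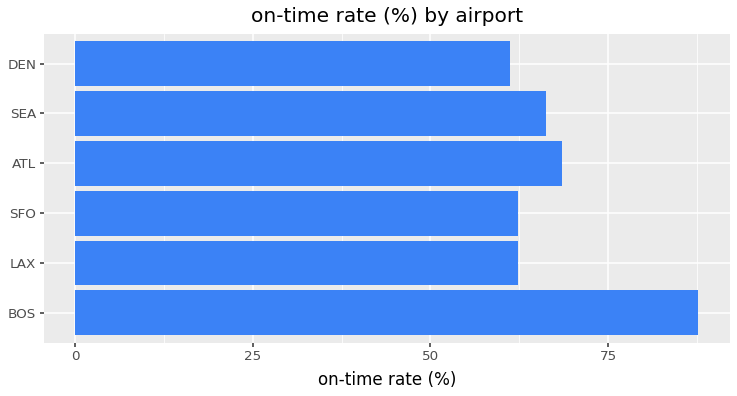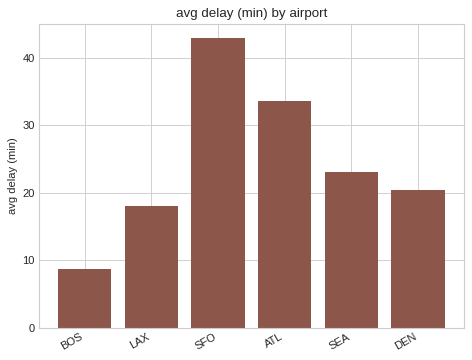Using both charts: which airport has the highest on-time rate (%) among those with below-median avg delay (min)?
BOS

Chart 2 median avg delay (min) ≈ 20; below-median airports: BOS, LAX, DEN. Among those, BOS has the highest on-time rate (%) (≈ 90).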